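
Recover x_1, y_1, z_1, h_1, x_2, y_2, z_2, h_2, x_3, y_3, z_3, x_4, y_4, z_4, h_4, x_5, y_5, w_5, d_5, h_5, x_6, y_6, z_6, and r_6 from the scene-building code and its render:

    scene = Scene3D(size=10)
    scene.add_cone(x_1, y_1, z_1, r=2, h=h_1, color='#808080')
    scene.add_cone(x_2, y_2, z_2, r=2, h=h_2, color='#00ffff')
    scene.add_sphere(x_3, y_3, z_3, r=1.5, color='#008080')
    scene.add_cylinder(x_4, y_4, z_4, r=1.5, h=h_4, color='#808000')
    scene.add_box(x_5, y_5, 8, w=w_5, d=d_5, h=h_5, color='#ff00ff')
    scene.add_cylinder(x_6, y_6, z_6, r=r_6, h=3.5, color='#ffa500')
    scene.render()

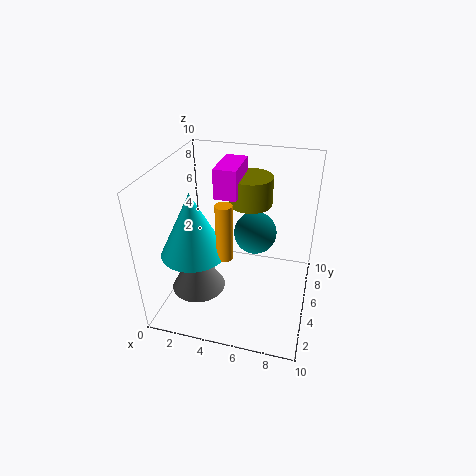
x_1 = 2
y_1 = 4.5
z_1 = 0.5
h_1 = 3.5
x_2 = 3
y_2 = 2
z_2 = 5.5
h_2 = 4
x_3 = 6
y_3 = 6
z_3 = 5
x_4 = 5.5
y_4 = 6.5
z_4 = 7
h_4 = 2
x_5 = 3.5
y_5 = 4.5
w_5 = 1.5
d_5 = 3
h_5 = 2
x_6 = 5
y_6 = 2
z_6 = 5.5
r_6 = 0.5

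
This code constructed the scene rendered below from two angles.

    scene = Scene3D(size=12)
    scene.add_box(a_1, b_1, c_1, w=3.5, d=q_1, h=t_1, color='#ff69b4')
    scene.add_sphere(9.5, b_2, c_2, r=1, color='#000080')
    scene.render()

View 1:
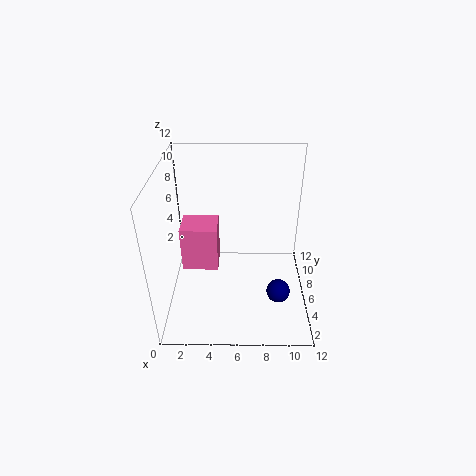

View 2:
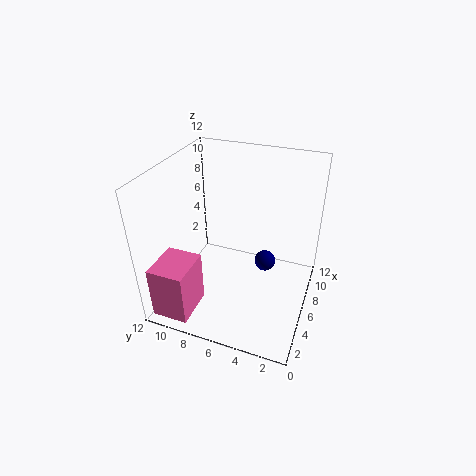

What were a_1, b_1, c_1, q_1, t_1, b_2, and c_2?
a_1 = 0.5, b_1 = 8.5, c_1 = 0.5, q_1 = 3, t_1 = 4.5, b_2 = 4.5, c_2 = 1.5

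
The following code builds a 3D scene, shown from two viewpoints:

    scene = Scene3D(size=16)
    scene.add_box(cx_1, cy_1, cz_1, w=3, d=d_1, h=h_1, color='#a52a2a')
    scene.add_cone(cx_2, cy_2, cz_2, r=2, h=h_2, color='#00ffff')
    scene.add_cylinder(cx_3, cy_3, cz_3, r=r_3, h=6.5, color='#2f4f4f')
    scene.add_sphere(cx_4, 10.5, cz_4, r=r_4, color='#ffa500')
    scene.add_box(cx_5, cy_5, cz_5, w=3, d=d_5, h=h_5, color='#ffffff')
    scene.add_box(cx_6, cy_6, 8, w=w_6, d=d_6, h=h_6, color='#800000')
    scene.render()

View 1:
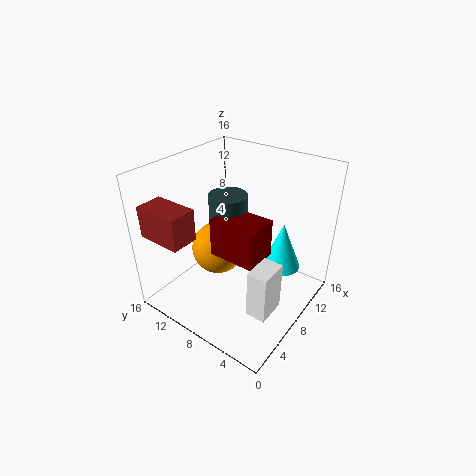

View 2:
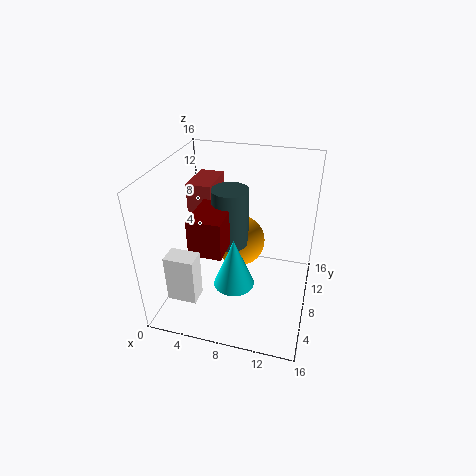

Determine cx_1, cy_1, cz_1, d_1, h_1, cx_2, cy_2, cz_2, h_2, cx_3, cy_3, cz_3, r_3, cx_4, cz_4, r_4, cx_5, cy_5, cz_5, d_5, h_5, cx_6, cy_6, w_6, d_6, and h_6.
cx_1 = 1; cy_1 = 10.5; cz_1 = 9; d_1 = 5; h_1 = 3.5; cx_2 = 9; cy_2 = 3; cz_2 = 6; h_2 = 5; cx_3 = 7; cy_3 = 8.5; cz_3 = 7; r_3 = 2; cx_4 = 7.5; cz_4 = 6; r_4 = 3; cx_5 = 2.5; cy_5 = 1; cz_5 = 4; d_5 = 2; h_5 = 5; cx_6 = 4; cy_6 = 3.5; w_6 = 3.5; d_6 = 5; h_6 = 4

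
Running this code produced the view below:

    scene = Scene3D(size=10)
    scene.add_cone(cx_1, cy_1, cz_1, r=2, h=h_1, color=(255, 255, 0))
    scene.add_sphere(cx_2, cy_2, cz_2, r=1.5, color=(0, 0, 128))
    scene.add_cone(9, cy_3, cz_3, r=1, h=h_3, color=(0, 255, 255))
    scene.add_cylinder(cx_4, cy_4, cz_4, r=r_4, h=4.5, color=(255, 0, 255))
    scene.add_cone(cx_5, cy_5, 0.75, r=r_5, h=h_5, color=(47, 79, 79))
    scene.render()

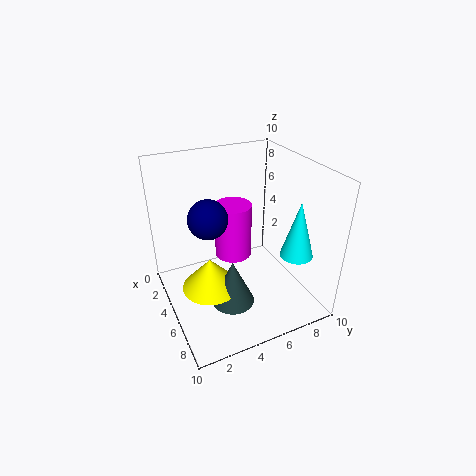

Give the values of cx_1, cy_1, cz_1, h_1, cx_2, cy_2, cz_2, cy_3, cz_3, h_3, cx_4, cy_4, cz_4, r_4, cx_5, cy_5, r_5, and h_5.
cx_1 = 5.25; cy_1 = 2.75; cz_1 = 1.75; h_1 = 2.25; cx_2 = 2.5; cy_2 = 3.75; cz_2 = 5.5; cy_3 = 7; cz_3 = 5.5; h_3 = 3.5; cx_4 = 1.5; cy_4 = 6.25; cz_4 = 1.25; r_4 = 1.5; cx_5 = 6.25; cy_5 = 4; r_5 = 1.5; h_5 = 3.25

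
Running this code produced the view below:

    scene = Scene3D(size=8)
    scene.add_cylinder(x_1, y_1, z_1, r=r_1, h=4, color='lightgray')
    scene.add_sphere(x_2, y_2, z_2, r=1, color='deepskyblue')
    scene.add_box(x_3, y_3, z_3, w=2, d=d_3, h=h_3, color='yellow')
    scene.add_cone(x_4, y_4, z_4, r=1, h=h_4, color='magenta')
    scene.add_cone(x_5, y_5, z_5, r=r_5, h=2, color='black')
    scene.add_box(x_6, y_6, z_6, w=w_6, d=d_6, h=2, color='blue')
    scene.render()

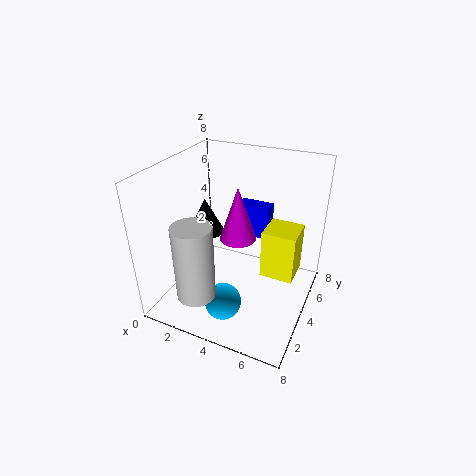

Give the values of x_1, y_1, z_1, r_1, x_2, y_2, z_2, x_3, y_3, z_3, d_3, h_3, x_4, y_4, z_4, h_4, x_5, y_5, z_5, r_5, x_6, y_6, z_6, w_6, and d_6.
x_1 = 3; y_1 = 1; z_1 = 2; r_1 = 1; x_2 = 4; y_2 = 2; z_2 = 1; x_3 = 5; y_3 = 5; z_3 = 1; d_3 = 2; h_3 = 3; x_4 = 4; y_4 = 4; z_4 = 4; h_4 = 3; x_5 = 2; y_5 = 4; z_5 = 4; r_5 = 1; x_6 = 3; y_6 = 6; z_6 = 3; w_6 = 2; d_6 = 1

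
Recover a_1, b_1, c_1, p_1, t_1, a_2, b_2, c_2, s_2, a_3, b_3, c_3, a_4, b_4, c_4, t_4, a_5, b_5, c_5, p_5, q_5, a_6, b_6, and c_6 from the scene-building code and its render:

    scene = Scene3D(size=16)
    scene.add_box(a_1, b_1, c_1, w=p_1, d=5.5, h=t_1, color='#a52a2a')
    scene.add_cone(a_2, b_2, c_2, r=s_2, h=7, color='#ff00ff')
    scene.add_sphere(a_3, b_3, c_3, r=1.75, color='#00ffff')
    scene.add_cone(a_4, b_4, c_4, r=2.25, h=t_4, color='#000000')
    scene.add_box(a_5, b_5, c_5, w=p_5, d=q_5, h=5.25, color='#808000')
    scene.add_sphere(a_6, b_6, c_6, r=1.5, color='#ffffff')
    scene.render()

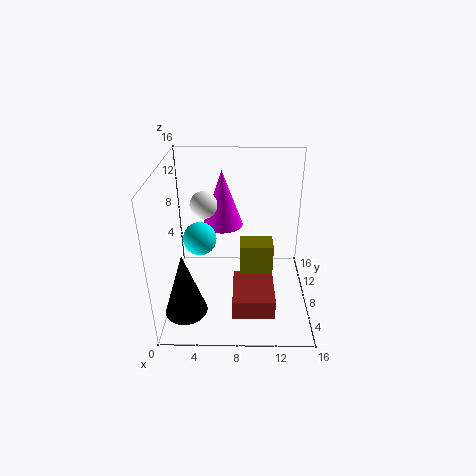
a_1 = 7.5
b_1 = 2.5
c_1 = 1.25
p_1 = 4.5
t_1 = 2.25
a_2 = 6
b_2 = 13.25
c_2 = 7
s_2 = 2.5
a_3 = 4
b_3 = 6.5
c_3 = 8.75
a_4 = 2.5
b_4 = 3.5
c_4 = 1.5
t_4 = 7
a_5 = 8.25
b_5 = 7.5
c_5 = 1.75
p_5 = 3.75
q_5 = 2.75
a_6 = 4.25
b_6 = 9
c_6 = 11.5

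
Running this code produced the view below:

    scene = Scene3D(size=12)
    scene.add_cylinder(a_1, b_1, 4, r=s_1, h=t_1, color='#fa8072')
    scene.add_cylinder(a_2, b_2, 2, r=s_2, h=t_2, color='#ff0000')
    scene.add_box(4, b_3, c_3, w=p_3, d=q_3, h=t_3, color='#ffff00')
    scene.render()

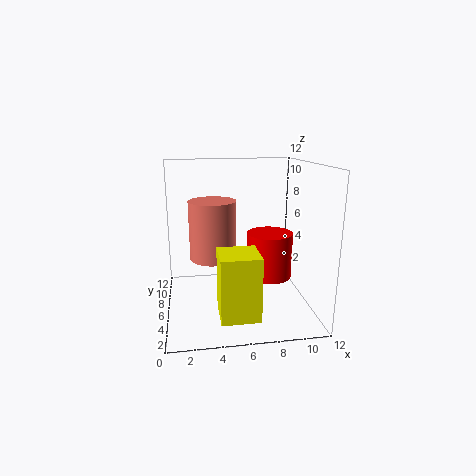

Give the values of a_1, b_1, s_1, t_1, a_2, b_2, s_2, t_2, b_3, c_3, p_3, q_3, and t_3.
a_1 = 4; b_1 = 7; s_1 = 2; t_1 = 5; a_2 = 9; b_2 = 7; s_2 = 2; t_2 = 4; b_3 = 1; c_3 = 1; p_3 = 3; q_3 = 3; t_3 = 5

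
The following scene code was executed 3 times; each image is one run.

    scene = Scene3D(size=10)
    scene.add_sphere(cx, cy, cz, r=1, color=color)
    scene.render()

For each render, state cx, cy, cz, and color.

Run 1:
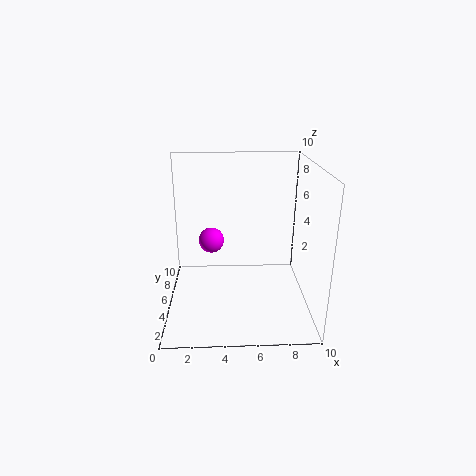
cx = 3
cy = 8
cz = 3.5
color = 'magenta'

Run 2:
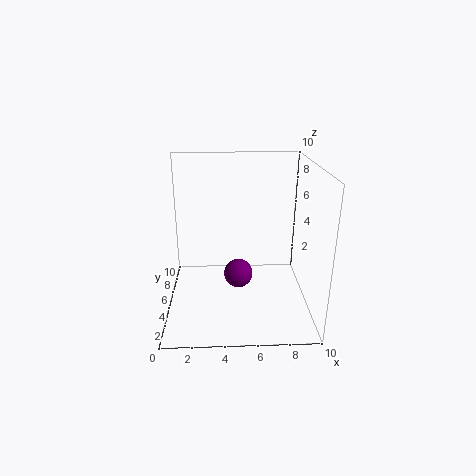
cx = 5
cy = 4.5
cz = 2.5
color = 'purple'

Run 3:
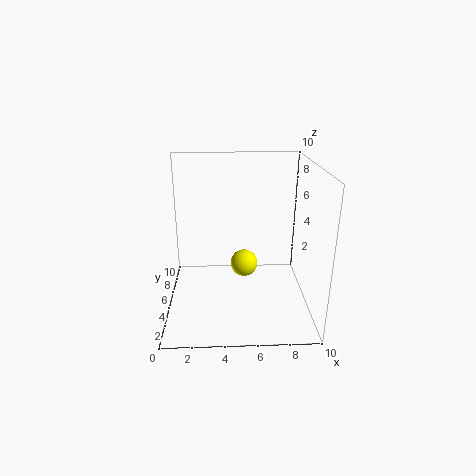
cx = 5.5
cy = 6
cz = 2.5
color = 'yellow'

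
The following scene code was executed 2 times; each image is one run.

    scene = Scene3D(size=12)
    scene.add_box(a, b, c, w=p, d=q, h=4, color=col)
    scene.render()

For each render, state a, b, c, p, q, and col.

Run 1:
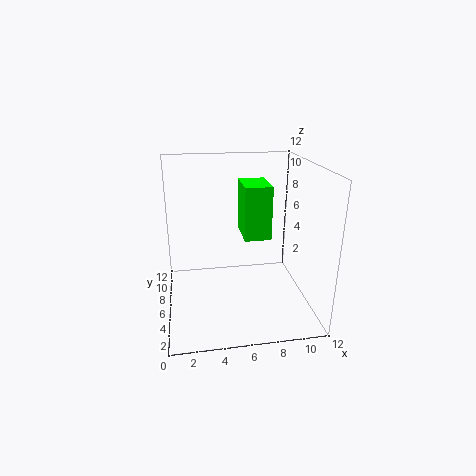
a = 6; b = 3; c = 7; p = 2; q = 3; col = 'lime'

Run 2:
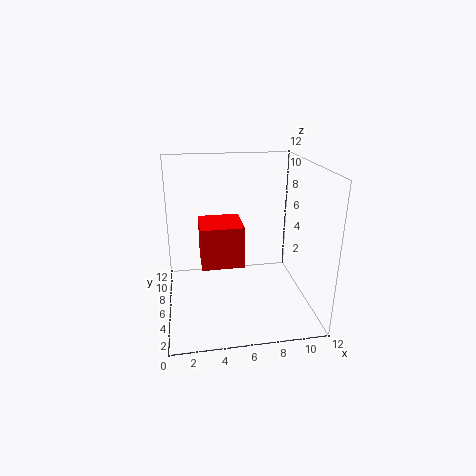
a = 3; b = 8; c = 2; p = 4; q = 4; col = 'red'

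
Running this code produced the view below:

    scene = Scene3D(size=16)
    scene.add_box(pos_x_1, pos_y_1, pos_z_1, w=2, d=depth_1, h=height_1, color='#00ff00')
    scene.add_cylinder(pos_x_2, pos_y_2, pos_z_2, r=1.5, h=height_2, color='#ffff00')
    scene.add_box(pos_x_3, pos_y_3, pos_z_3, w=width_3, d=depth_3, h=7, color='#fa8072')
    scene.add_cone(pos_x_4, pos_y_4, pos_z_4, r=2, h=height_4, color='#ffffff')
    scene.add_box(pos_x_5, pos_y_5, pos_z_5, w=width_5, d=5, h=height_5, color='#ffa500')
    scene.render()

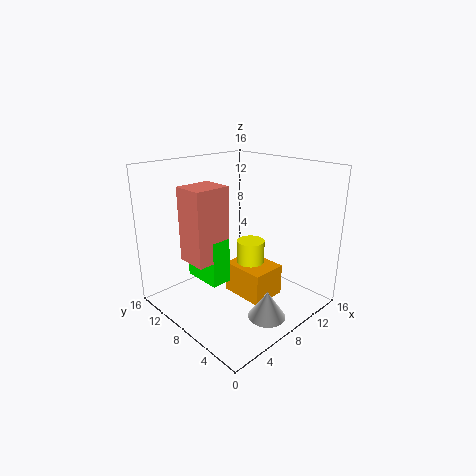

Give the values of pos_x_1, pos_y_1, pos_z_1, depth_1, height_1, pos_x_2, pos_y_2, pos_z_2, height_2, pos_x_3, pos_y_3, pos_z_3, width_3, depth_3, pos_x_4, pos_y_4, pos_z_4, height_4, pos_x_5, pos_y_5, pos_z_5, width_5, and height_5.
pos_x_1 = 2
pos_y_1 = 5
pos_z_1 = 5.5
depth_1 = 4
height_1 = 4.5
pos_x_2 = 8.5
pos_y_2 = 6.5
pos_z_2 = 5.5
height_2 = 2.5
pos_x_3 = 0.5
pos_y_3 = 5
pos_z_3 = 8
width_3 = 3.5
depth_3 = 3
pos_x_4 = 7.5
pos_y_4 = 3
pos_z_4 = 0.5
height_4 = 3
pos_x_5 = 7
pos_y_5 = 4
pos_z_5 = 1.5
width_5 = 4
height_5 = 3.5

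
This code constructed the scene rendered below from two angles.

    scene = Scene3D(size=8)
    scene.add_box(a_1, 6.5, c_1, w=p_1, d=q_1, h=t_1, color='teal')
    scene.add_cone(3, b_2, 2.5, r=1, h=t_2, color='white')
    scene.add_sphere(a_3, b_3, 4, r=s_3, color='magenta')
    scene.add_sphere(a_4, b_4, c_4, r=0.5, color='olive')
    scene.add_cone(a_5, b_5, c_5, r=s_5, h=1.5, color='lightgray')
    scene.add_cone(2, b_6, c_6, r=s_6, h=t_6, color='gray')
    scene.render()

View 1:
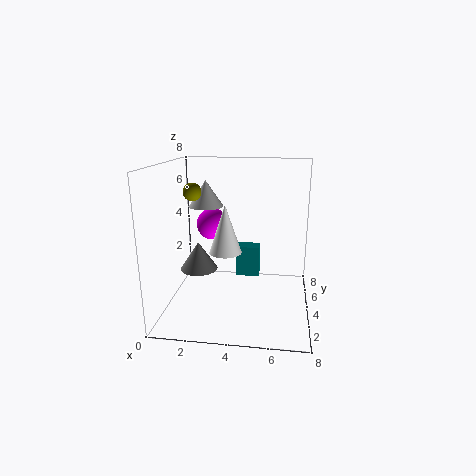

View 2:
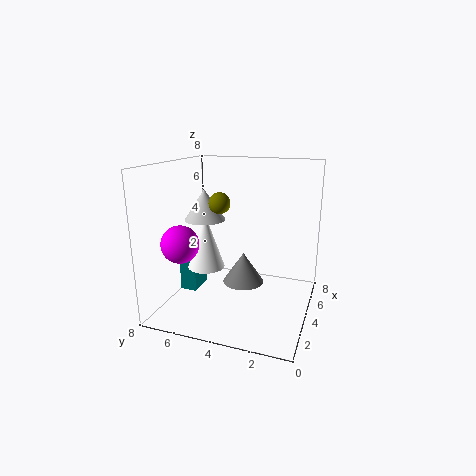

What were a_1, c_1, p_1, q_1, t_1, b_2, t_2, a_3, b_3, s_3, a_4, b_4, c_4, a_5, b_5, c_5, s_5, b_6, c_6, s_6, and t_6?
a_1 = 3.5
c_1 = 0.5
p_1 = 1.5
q_1 = 1
t_1 = 2
b_2 = 5.5
t_2 = 3
a_3 = 2
b_3 = 6.5
s_3 = 1
a_4 = 1.5
b_4 = 4
c_4 = 6.5
a_5 = 2
b_5 = 5
c_5 = 5.5
s_5 = 1
b_6 = 3
c_6 = 2.5
s_6 = 1
t_6 = 1.5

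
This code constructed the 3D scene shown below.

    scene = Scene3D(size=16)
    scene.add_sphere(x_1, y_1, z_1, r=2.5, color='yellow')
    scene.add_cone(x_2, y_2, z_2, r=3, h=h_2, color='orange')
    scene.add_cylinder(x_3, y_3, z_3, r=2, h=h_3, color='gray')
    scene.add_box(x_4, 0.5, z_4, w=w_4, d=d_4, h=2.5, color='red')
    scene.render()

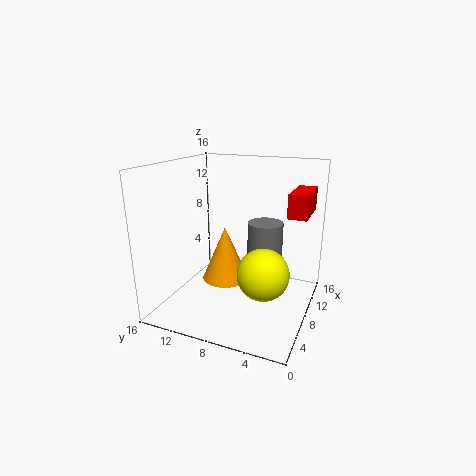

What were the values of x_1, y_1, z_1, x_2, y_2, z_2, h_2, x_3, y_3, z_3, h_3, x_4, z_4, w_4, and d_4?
x_1 = 3.5
y_1 = 3.5
z_1 = 6.5
x_2 = 12
y_2 = 11.5
z_2 = 0.5
h_2 = 7
x_3 = 10
y_3 = 5.5
z_3 = 3
h_3 = 6.5
x_4 = 7.5
z_4 = 11
w_4 = 5
d_4 = 2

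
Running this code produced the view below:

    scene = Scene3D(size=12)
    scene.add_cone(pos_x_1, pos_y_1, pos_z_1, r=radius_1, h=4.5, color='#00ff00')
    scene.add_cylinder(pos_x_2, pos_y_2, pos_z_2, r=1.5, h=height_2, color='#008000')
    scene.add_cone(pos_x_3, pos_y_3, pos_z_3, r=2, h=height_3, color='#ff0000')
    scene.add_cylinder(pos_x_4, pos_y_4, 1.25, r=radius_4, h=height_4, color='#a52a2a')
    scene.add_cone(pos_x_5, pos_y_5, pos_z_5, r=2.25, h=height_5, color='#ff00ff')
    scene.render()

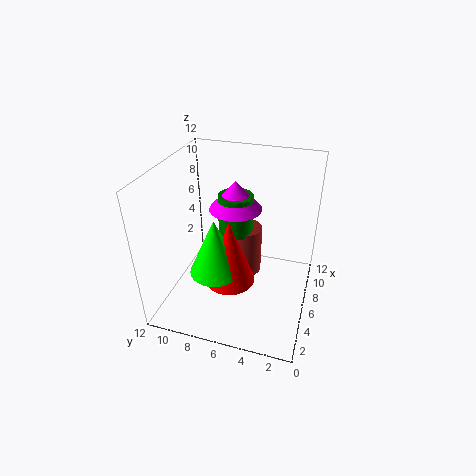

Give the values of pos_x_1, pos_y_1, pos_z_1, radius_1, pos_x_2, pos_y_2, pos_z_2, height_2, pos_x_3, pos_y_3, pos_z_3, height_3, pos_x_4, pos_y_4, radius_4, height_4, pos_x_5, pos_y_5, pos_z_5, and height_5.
pos_x_1 = 3.25
pos_y_1 = 7
pos_z_1 = 4.5
radius_1 = 2
pos_x_2 = 7.75
pos_y_2 = 6.75
pos_z_2 = 5.5
height_2 = 3.5
pos_x_3 = 3.75
pos_y_3 = 6
pos_z_3 = 3.5
height_3 = 5.25
pos_x_4 = 8.25
pos_y_4 = 6
radius_4 = 1.5
height_4 = 4.5
pos_x_5 = 7.75
pos_y_5 = 6.75
pos_z_5 = 7.75
height_5 = 2.5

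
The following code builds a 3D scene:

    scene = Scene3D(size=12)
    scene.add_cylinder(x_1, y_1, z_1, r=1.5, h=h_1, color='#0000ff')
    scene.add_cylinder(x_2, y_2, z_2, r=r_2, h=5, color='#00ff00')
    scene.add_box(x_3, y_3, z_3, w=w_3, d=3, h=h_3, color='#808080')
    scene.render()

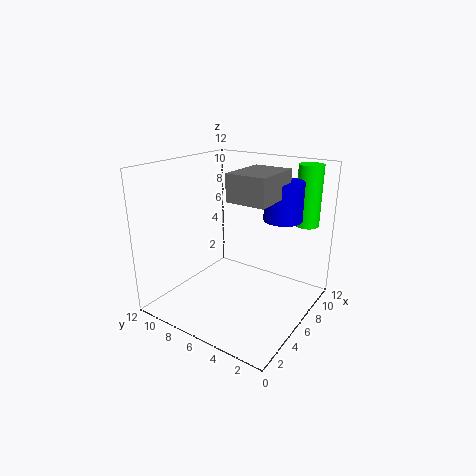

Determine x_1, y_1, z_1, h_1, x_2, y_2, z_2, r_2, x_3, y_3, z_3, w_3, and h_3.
x_1 = 7, y_1 = 2.5, z_1 = 8, h_1 = 3, x_2 = 9.5, y_2 = 1.5, z_2 = 7, r_2 = 1, x_3 = 3, y_3 = 2, z_3 = 10, w_3 = 4, h_3 = 2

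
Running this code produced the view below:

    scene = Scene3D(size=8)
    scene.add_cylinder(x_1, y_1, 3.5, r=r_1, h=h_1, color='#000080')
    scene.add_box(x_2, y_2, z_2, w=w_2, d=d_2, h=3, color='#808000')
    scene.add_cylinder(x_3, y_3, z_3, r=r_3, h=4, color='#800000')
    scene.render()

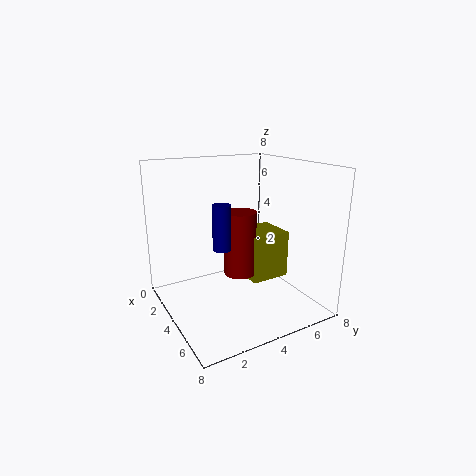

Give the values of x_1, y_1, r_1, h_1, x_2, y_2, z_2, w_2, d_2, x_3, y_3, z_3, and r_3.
x_1 = 4
y_1 = 3
r_1 = 0.5
h_1 = 2.5
x_2 = 1
y_2 = 5.5
z_2 = 0.5
w_2 = 2.5
d_2 = 2.5
x_3 = 2.5
y_3 = 5
z_3 = 1
r_3 = 1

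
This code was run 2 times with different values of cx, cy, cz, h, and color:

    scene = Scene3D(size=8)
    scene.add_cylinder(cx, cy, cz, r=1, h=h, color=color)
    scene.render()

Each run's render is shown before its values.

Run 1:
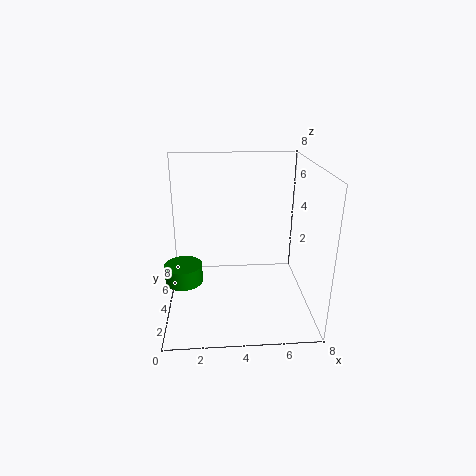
cx = 1; cy = 3; cz = 2; h = 1; color = 'green'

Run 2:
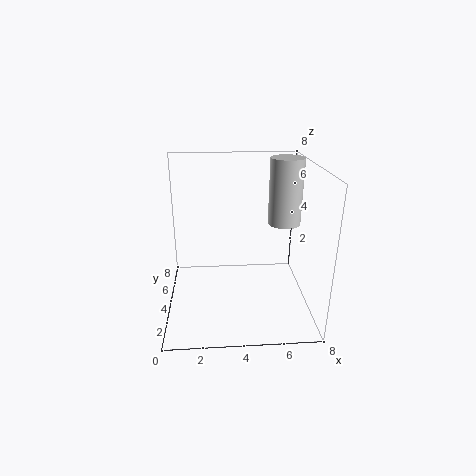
cx = 7; cy = 6; cz = 4; h = 4; color = 'lightgray'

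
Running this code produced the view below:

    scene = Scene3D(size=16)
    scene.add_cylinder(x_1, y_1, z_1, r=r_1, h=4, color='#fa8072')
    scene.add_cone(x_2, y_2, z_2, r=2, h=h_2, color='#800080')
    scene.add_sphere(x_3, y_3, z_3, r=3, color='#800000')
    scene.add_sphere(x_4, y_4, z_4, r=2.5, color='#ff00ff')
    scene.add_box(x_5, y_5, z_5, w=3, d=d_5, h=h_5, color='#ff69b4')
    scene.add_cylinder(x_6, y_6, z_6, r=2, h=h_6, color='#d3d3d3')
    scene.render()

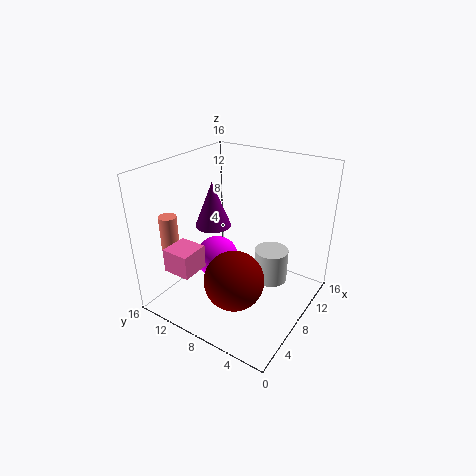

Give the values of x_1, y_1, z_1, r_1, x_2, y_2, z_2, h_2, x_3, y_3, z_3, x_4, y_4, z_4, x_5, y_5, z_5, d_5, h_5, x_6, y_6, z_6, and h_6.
x_1 = 4, y_1 = 14.5, z_1 = 6.5, r_1 = 1, x_2 = 7.5, y_2 = 11, z_2 = 9, h_2 = 5, x_3 = 3.5, y_3 = 5.5, z_3 = 6, x_4 = 8, y_4 = 11, z_4 = 4.5, x_5 = 1, y_5 = 9.5, z_5 = 6, d_5 = 3, h_5 = 2.5, x_6 = 11.5, y_6 = 5.5, z_6 = 1.5, h_6 = 4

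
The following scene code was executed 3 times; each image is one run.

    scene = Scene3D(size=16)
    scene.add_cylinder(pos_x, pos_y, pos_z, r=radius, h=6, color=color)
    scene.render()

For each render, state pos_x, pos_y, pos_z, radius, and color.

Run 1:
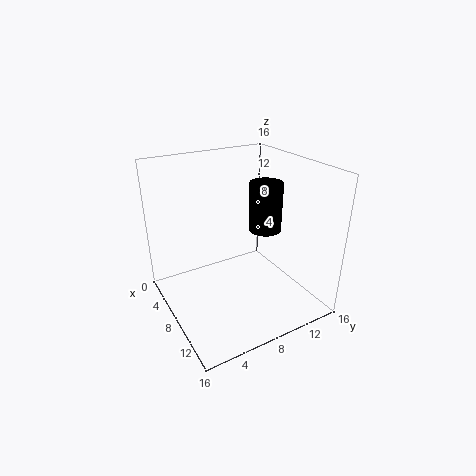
pos_x = 6; pos_y = 13; pos_z = 7; radius = 2; color = 'black'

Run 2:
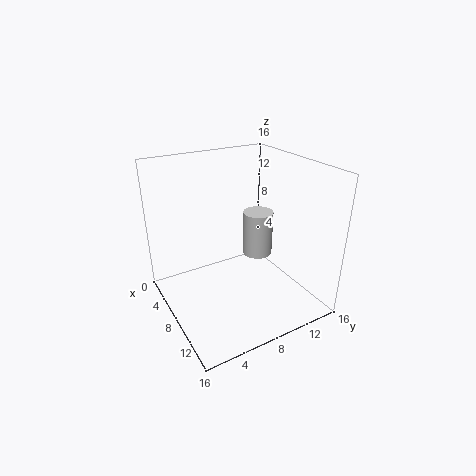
pos_x = 3; pos_y = 14; pos_z = 2; radius = 2; color = 'lightgray'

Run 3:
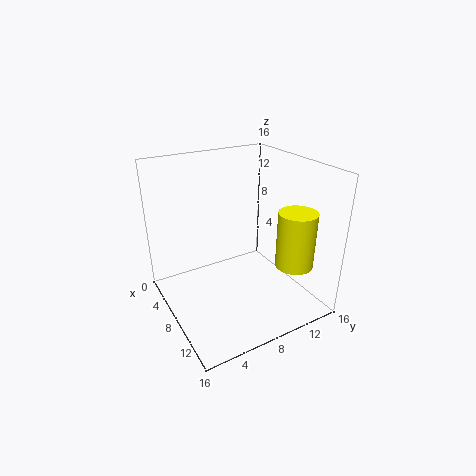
pos_x = 13; pos_y = 12; pos_z = 6; radius = 2; color = 'yellow'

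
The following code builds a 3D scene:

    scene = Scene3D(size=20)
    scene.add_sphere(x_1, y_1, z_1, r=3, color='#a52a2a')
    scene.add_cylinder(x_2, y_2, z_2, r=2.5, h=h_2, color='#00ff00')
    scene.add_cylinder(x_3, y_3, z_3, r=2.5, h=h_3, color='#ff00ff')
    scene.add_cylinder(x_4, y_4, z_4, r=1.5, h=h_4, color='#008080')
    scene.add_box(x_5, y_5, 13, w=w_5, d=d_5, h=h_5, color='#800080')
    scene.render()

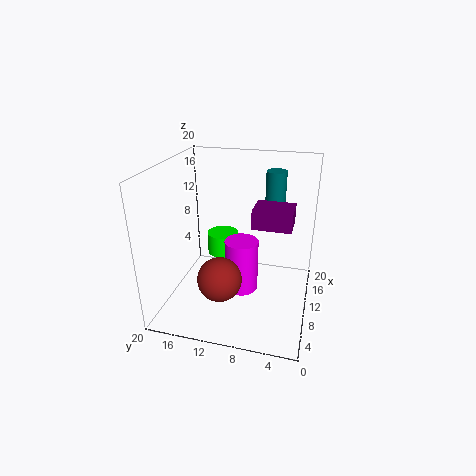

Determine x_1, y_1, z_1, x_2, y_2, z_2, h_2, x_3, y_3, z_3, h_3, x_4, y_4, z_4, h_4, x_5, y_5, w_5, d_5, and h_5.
x_1 = 6
y_1 = 11.5
z_1 = 5.5
x_2 = 17
y_2 = 14.5
z_2 = 3.5
h_2 = 3.5
x_3 = 12
y_3 = 10
z_3 = 0.5
h_3 = 8
x_4 = 16.5
y_4 = 6
z_4 = 13.5
h_4 = 4.5
x_5 = 7
y_5 = 2.5
w_5 = 4
d_5 = 5
h_5 = 2.5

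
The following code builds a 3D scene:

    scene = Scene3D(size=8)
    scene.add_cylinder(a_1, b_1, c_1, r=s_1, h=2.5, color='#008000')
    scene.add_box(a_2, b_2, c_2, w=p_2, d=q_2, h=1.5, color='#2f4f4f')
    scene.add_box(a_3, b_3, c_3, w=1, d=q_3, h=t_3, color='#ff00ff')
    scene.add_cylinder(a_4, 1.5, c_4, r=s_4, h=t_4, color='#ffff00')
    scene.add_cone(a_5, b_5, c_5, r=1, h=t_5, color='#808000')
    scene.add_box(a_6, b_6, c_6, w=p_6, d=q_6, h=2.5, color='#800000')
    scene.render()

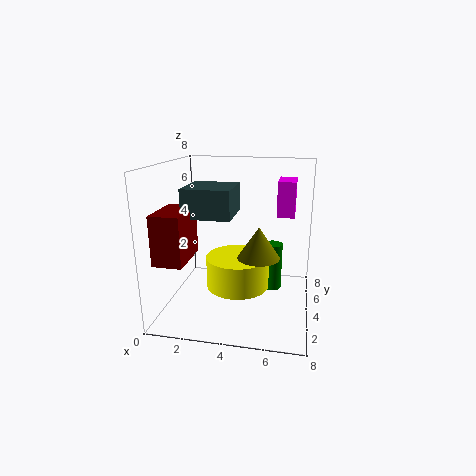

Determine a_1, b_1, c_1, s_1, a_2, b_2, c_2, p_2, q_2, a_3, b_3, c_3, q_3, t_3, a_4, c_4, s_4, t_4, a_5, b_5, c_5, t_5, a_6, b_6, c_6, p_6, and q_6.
a_1 = 6, b_1 = 3.5, c_1 = 1.5, s_1 = 0.5, a_2 = 1.5, b_2 = 2, c_2 = 5.5, p_2 = 2.5, q_2 = 2.5, a_3 = 6, b_3 = 5, c_3 = 5, q_3 = 2, t_3 = 2, a_4 = 4.5, c_4 = 2.5, s_4 = 1.5, t_4 = 1.5, a_5 = 5.5, b_5 = 1.5, c_5 = 4, t_5 = 1.5, a_6 = 0.5, b_6 = 0.5, c_6 = 3.5, p_6 = 1.5, q_6 = 2.5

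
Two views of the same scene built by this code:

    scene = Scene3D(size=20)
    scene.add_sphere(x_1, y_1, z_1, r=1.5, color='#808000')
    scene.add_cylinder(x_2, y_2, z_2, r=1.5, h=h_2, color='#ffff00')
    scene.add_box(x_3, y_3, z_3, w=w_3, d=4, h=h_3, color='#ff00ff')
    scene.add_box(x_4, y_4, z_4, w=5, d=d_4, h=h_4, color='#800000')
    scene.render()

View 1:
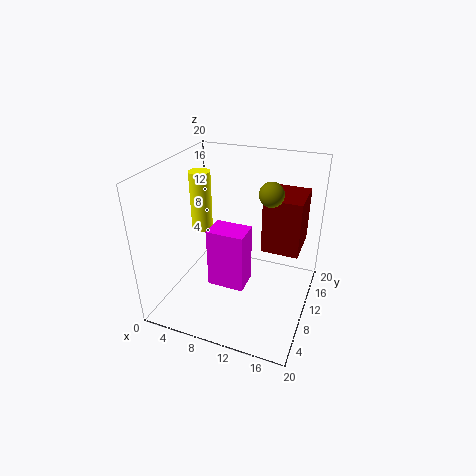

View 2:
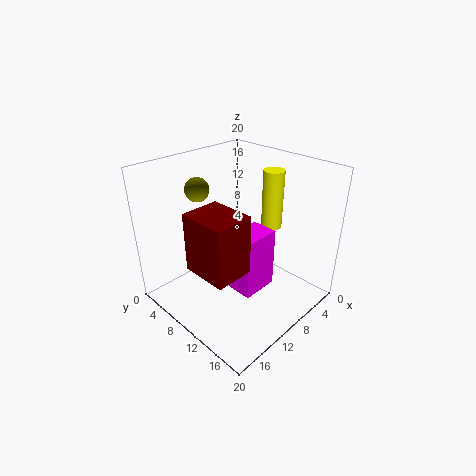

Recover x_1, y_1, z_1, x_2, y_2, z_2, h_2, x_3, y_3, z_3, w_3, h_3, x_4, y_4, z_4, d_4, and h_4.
x_1 = 15
y_1 = 8
z_1 = 18
x_2 = 4
y_2 = 11
z_2 = 10
h_2 = 8.5
x_3 = 5.5
y_3 = 9
z_3 = 1.5
w_3 = 5.5
h_3 = 9
x_4 = 13.5
y_4 = 9.5
z_4 = 9
d_4 = 6
h_4 = 7.5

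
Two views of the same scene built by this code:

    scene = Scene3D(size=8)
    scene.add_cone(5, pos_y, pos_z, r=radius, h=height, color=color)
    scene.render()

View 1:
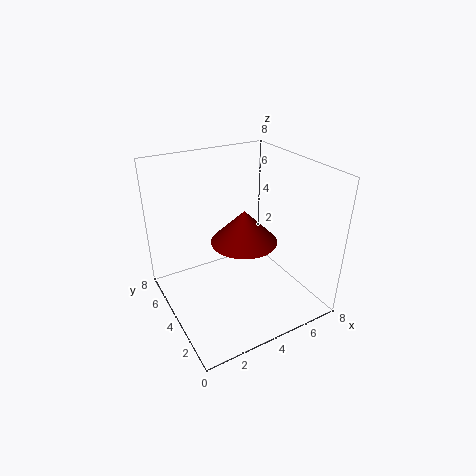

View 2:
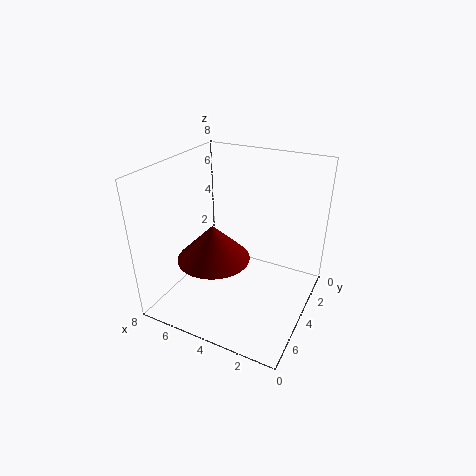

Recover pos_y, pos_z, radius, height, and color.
pos_y = 5; pos_z = 3; radius = 2; height = 2; color = 'maroon'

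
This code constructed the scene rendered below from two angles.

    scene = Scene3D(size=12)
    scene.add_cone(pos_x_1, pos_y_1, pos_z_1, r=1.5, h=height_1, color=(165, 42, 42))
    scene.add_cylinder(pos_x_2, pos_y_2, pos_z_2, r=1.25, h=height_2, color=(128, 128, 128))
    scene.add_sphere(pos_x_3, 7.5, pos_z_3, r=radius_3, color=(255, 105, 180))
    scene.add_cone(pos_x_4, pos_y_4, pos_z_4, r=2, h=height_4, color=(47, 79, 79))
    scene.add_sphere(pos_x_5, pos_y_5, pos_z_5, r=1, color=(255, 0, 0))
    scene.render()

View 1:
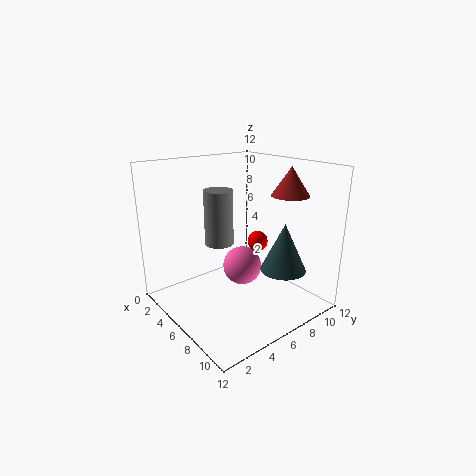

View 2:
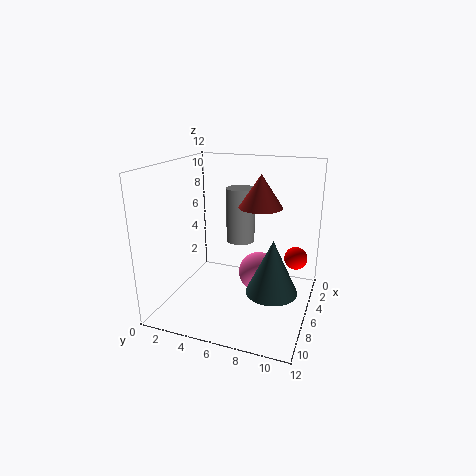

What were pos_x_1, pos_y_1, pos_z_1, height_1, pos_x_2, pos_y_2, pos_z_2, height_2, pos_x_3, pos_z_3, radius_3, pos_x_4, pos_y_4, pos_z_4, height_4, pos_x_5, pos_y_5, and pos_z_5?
pos_x_1 = 9
pos_y_1 = 8.75
pos_z_1 = 9.75
height_1 = 2.25
pos_x_2 = 4
pos_y_2 = 5.5
pos_z_2 = 5
height_2 = 4.75
pos_x_3 = 4.75
pos_z_3 = 2.5
radius_3 = 1.75
pos_x_4 = 8
pos_y_4 = 9.5
pos_z_4 = 2.75
height_4 = 4.25
pos_x_5 = 3.5
pos_y_5 = 10.5
pos_z_5 = 3.75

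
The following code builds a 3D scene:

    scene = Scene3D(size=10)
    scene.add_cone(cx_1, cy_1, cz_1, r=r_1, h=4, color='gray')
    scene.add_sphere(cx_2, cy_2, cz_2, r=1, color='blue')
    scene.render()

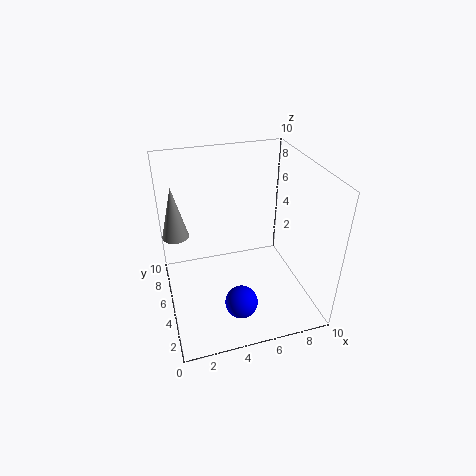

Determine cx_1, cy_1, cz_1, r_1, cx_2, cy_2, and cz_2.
cx_1 = 1, cy_1 = 8, cz_1 = 4, r_1 = 1, cx_2 = 4, cy_2 = 1, cz_2 = 3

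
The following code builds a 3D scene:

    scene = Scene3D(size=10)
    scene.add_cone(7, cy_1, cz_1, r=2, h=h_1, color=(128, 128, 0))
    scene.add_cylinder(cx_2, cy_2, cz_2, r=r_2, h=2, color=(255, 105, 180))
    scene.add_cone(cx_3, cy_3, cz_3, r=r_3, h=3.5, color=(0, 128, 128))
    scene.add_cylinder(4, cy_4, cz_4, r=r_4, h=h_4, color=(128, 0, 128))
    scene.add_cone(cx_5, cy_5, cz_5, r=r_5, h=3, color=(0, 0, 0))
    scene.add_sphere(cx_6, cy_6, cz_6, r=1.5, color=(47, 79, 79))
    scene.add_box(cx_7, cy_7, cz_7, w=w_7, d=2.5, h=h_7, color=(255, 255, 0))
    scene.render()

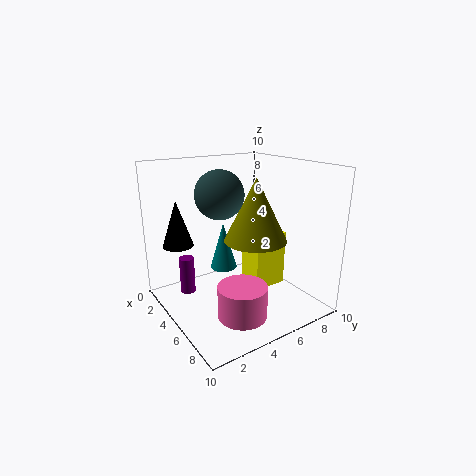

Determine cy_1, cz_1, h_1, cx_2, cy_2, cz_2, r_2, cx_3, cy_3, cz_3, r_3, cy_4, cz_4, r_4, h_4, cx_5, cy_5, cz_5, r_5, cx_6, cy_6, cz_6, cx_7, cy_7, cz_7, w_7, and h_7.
cy_1 = 5
cz_1 = 5.5
h_1 = 4
cx_2 = 8.5
cy_2 = 3
cz_2 = 1.5
r_2 = 1.5
cx_3 = 3
cy_3 = 5
cz_3 = 2
r_3 = 1
cy_4 = 1.5
cz_4 = 1.5
r_4 = 0.5
h_4 = 2.5
cx_5 = 4
cy_5 = 1
cz_5 = 5
r_5 = 1
cx_6 = 6
cy_6 = 3
cz_6 = 8.5
cx_7 = 4
cy_7 = 6
cz_7 = 1
w_7 = 2
h_7 = 4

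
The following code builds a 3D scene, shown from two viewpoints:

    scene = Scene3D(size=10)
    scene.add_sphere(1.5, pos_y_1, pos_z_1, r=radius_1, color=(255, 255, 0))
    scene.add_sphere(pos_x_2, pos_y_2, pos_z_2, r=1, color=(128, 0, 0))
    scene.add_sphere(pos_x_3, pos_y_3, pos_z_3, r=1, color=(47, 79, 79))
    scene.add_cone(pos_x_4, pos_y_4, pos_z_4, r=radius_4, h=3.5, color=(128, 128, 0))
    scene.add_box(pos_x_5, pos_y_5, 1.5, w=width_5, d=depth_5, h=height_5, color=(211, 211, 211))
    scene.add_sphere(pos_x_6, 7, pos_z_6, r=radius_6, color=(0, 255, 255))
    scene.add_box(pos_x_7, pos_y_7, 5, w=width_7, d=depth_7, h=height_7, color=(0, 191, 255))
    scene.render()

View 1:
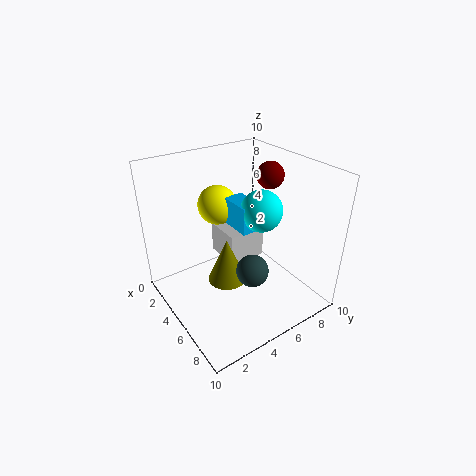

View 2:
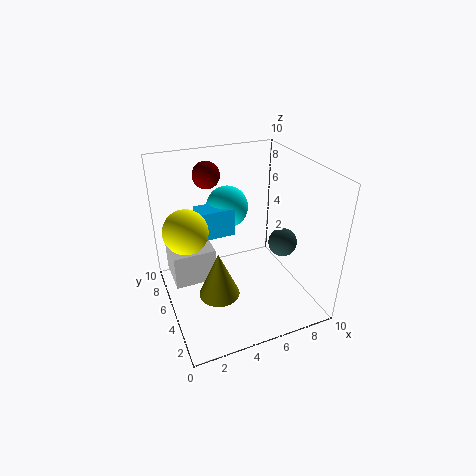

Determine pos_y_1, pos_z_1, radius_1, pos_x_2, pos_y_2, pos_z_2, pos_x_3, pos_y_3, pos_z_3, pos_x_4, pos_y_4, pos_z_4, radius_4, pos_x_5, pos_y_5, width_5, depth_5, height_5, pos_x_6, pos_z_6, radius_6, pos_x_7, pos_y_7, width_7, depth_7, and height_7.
pos_y_1 = 5.5, pos_z_1 = 6, radius_1 = 1.5, pos_x_2 = 4, pos_y_2 = 8.5, pos_z_2 = 8.5, pos_x_3 = 8, pos_y_3 = 4, pos_z_3 = 4.5, pos_x_4 = 3.5, pos_y_4 = 5, pos_z_4 = 0.5, radius_4 = 1.5, pos_x_5 = 0.5, pos_y_5 = 5.5, width_5 = 3, depth_5 = 3, height_5 = 2.5, pos_x_6 = 5, pos_z_6 = 6.5, radius_6 = 1.5, pos_x_7 = 2.5, pos_y_7 = 5.5, width_7 = 2.5, depth_7 = 1.5, height_7 = 2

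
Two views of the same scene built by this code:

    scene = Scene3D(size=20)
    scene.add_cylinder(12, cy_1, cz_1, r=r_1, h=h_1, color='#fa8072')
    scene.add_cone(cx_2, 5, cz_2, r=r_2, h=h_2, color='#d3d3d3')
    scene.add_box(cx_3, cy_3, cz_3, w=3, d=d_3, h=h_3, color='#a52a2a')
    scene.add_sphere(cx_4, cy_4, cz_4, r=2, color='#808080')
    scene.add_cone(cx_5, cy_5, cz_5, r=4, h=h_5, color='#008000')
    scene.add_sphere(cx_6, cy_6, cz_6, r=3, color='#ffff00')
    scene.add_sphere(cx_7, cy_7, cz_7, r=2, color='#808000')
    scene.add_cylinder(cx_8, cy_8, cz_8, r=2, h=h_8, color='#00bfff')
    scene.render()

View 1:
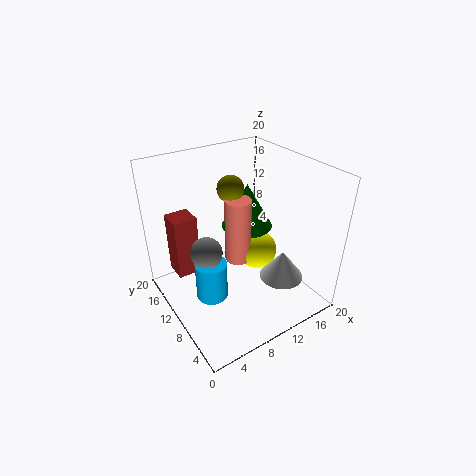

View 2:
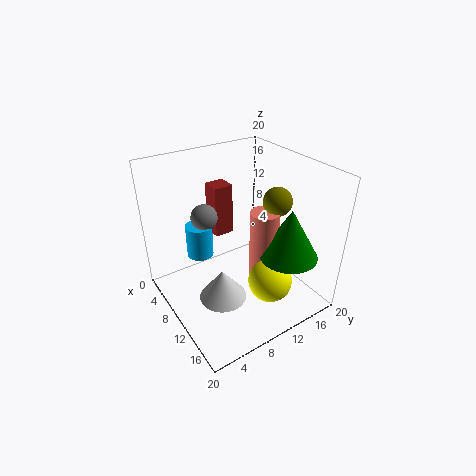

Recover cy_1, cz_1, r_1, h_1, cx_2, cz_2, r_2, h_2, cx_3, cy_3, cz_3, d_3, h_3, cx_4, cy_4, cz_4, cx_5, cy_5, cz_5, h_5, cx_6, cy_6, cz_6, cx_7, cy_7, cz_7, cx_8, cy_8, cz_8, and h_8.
cy_1 = 13, cz_1 = 4, r_1 = 2, h_1 = 10, cx_2 = 14, cz_2 = 5, r_2 = 3, h_2 = 4, cx_3 = 1, cy_3 = 10, cz_3 = 7, d_3 = 3, h_3 = 8, cx_4 = 4, cy_4 = 8, cz_4 = 11, cx_5 = 15, cy_5 = 15, cz_5 = 8, h_5 = 7, cx_6 = 15, cy_6 = 12, cz_6 = 5, cx_7 = 12, cy_7 = 15, cz_7 = 15, cx_8 = 4, cy_8 = 7, cz_8 = 5, h_8 = 5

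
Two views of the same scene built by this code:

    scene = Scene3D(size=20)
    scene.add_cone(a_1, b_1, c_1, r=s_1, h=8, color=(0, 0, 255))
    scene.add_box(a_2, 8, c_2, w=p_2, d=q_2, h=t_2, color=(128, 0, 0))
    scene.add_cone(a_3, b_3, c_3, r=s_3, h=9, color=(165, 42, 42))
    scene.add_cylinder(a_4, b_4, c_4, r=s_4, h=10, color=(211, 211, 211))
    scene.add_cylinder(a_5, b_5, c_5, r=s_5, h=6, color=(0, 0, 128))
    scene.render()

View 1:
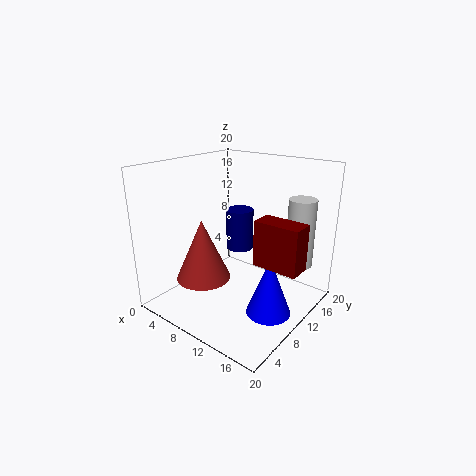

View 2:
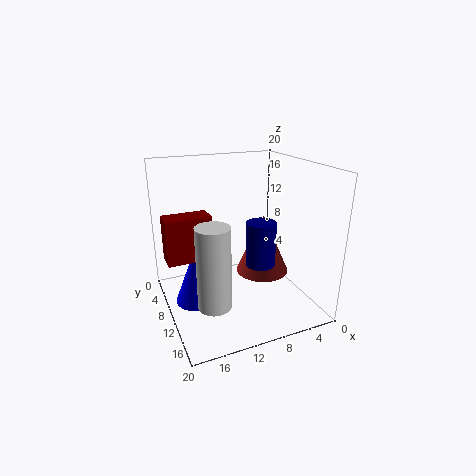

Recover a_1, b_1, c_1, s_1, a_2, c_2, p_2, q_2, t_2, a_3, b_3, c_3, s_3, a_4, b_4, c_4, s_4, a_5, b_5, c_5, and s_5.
a_1 = 16, b_1 = 9, c_1 = 1, s_1 = 3, a_2 = 14, c_2 = 8, p_2 = 6, q_2 = 3, t_2 = 6, a_3 = 5, b_3 = 8, c_3 = 3, s_3 = 4, a_4 = 16, b_4 = 17, c_4 = 5, s_4 = 2, a_5 = 8, b_5 = 13, c_5 = 7, s_5 = 2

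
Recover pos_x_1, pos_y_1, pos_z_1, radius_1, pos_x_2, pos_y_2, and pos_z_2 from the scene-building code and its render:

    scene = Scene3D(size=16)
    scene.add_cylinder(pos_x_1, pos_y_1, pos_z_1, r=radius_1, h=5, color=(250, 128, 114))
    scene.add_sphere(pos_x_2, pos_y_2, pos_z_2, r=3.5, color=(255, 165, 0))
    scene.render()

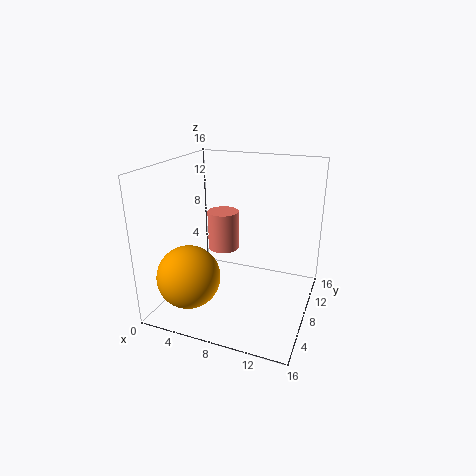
pos_x_1 = 4; pos_y_1 = 13; pos_z_1 = 4; radius_1 = 2; pos_x_2 = 3.5; pos_y_2 = 4.5; pos_z_2 = 4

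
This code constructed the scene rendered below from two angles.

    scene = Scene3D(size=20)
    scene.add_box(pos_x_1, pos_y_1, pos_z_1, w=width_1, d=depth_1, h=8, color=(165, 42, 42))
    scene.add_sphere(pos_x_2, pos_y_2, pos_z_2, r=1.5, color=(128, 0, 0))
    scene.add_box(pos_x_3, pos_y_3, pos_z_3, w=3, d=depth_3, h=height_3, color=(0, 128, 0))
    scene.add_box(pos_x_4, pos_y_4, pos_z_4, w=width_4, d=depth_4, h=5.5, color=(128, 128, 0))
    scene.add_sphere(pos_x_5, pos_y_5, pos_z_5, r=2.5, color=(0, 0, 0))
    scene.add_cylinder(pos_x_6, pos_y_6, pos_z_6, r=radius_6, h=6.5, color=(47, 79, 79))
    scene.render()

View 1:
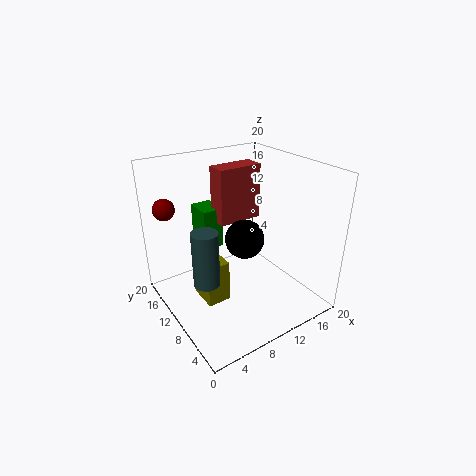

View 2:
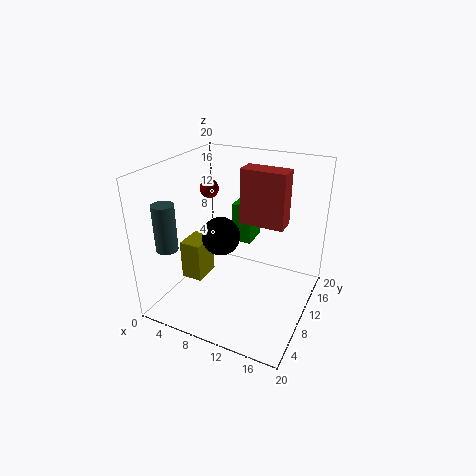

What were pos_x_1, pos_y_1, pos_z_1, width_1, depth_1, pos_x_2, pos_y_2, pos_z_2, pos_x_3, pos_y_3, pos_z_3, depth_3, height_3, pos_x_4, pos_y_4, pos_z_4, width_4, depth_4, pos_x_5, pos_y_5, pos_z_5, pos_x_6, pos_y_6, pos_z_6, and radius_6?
pos_x_1 = 9, pos_y_1 = 12.5, pos_z_1 = 11, width_1 = 6.5, depth_1 = 3, pos_x_2 = 2, pos_y_2 = 16, pos_z_2 = 14, pos_x_3 = 7, pos_y_3 = 14, pos_z_3 = 7, depth_3 = 4, height_3 = 6, pos_x_4 = 3, pos_y_4 = 6, pos_z_4 = 4, width_4 = 3, depth_4 = 4, pos_x_5 = 9, pos_y_5 = 7, pos_z_5 = 11.5, pos_x_6 = 2, pos_y_6 = 4.5, pos_z_6 = 9, radius_6 = 1.5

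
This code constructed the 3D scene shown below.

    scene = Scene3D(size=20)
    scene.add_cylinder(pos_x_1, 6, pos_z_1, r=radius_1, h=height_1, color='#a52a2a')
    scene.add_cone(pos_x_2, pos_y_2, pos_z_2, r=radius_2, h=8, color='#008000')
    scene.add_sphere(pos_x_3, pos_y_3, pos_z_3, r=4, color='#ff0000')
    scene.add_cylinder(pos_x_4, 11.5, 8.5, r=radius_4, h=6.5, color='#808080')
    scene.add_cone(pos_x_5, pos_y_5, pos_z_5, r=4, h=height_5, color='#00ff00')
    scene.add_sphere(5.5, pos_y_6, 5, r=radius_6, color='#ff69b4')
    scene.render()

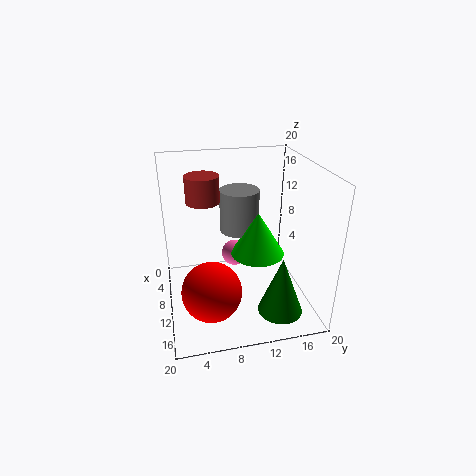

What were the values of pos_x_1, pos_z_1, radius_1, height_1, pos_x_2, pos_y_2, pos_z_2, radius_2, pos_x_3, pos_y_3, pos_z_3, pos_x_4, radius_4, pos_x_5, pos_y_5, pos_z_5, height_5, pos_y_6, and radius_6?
pos_x_1 = 4.5; pos_z_1 = 13.5; radius_1 = 2.5; height_1 = 4; pos_x_2 = 16; pos_y_2 = 14.5; pos_z_2 = 1.5; radius_2 = 3; pos_x_3 = 14; pos_y_3 = 5.5; pos_z_3 = 4.5; pos_x_4 = 4.5; radius_4 = 3; pos_x_5 = 8; pos_y_5 = 13.5; pos_z_5 = 6; height_5 = 6.5; pos_y_6 = 10.5; radius_6 = 2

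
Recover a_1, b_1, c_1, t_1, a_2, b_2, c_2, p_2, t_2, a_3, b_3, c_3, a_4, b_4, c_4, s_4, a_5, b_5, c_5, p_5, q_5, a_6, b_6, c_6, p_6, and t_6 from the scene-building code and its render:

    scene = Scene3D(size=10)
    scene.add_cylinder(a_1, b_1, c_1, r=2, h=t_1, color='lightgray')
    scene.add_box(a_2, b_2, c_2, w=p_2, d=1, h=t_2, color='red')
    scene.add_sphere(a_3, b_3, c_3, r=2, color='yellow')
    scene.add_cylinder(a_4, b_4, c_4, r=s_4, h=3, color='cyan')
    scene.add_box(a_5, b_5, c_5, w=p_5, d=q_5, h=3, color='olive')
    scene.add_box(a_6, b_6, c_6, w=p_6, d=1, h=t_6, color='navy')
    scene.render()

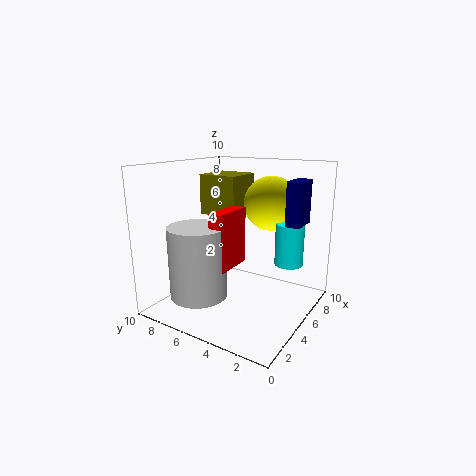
a_1 = 3
b_1 = 7
c_1 = 1
t_1 = 5
a_2 = 3
b_2 = 5
c_2 = 3
p_2 = 3
t_2 = 4
a_3 = 8
b_3 = 4
c_3 = 7
a_4 = 7
b_4 = 2
c_4 = 3
s_4 = 1
a_5 = 6
b_5 = 6
c_5 = 6
p_5 = 3
q_5 = 3
a_6 = 6
b_6 = 1
c_6 = 6
p_6 = 2
t_6 = 3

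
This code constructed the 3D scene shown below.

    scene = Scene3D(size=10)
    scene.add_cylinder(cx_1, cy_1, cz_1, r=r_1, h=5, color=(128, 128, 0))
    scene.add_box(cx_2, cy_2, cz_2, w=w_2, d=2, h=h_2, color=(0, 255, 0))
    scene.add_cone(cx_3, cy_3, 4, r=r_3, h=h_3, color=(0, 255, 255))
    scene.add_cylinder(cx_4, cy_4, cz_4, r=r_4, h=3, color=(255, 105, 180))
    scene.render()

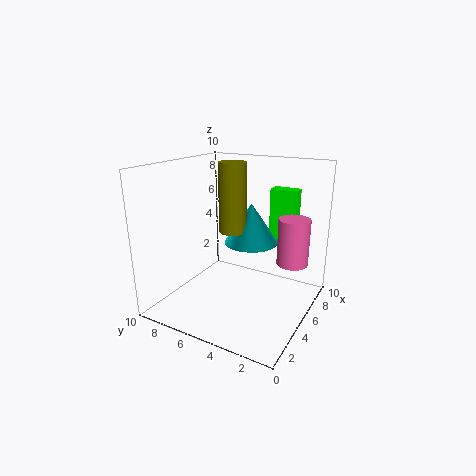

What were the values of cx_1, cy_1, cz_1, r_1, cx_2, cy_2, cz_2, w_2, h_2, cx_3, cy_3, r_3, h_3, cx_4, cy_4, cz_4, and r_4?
cx_1 = 6
cy_1 = 6
cz_1 = 5
r_1 = 1
cx_2 = 8
cy_2 = 2
cz_2 = 4
w_2 = 1
h_2 = 4
cx_3 = 7
cy_3 = 5
r_3 = 2
h_3 = 3
cx_4 = 5
cy_4 = 1
cz_4 = 4
r_4 = 1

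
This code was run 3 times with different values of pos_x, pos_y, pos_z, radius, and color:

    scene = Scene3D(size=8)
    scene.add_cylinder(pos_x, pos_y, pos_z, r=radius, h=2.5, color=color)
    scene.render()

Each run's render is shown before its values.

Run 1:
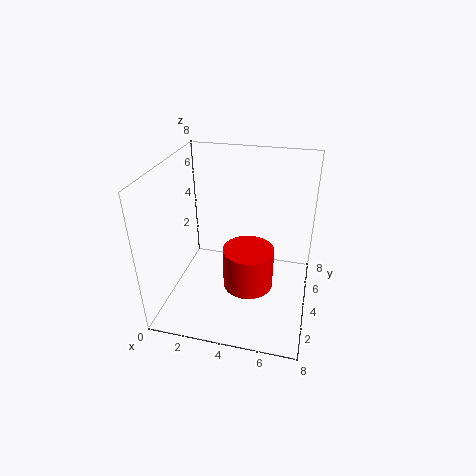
pos_x = 4.5, pos_y = 4.5, pos_z = 0.5, radius = 1.5, color = 'red'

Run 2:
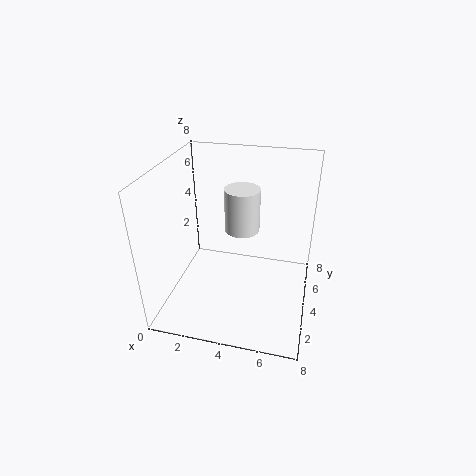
pos_x = 4, pos_y = 5, pos_z = 4, radius = 1, color = 'white'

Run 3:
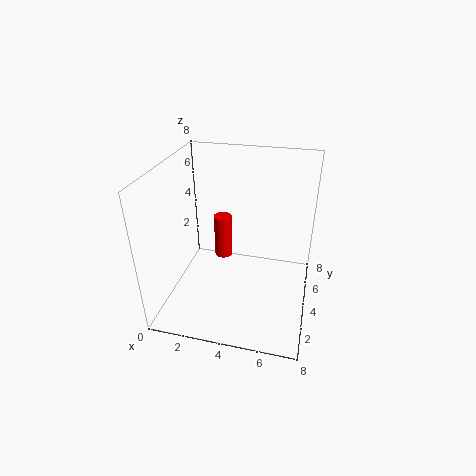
pos_x = 3, pos_y = 4.5, pos_z = 2.5, radius = 0.5, color = 'red'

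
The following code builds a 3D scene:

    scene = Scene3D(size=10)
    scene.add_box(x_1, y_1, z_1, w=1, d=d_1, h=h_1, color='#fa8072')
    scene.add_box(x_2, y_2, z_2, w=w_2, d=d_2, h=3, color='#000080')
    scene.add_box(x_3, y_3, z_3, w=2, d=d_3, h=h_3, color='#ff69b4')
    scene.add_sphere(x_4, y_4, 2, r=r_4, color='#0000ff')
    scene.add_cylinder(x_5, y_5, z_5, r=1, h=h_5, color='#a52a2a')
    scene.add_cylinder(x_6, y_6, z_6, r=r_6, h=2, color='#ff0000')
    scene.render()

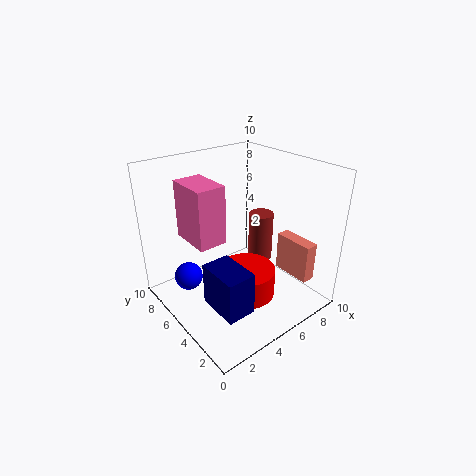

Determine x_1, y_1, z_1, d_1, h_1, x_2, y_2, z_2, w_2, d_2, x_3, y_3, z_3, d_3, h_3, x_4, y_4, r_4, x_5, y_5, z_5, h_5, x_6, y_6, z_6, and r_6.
x_1 = 9, y_1 = 2, z_1 = 1, d_1 = 3, h_1 = 3, x_2 = 2, y_2 = 2, z_2 = 1, w_2 = 2, d_2 = 3, x_3 = 2, y_3 = 5, z_3 = 5, d_3 = 3, h_3 = 4, x_4 = 2, y_4 = 7, r_4 = 1, x_5 = 9, y_5 = 7, z_5 = 1, h_5 = 4, x_6 = 5, y_6 = 4, z_6 = 1, r_6 = 2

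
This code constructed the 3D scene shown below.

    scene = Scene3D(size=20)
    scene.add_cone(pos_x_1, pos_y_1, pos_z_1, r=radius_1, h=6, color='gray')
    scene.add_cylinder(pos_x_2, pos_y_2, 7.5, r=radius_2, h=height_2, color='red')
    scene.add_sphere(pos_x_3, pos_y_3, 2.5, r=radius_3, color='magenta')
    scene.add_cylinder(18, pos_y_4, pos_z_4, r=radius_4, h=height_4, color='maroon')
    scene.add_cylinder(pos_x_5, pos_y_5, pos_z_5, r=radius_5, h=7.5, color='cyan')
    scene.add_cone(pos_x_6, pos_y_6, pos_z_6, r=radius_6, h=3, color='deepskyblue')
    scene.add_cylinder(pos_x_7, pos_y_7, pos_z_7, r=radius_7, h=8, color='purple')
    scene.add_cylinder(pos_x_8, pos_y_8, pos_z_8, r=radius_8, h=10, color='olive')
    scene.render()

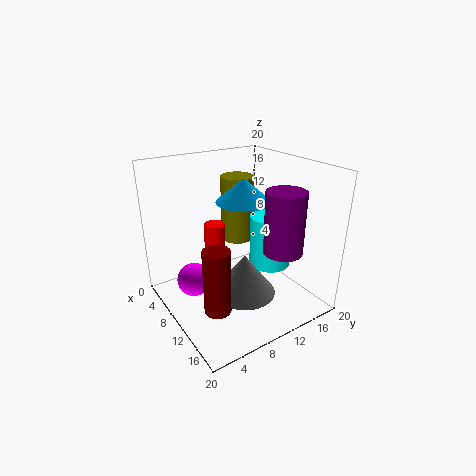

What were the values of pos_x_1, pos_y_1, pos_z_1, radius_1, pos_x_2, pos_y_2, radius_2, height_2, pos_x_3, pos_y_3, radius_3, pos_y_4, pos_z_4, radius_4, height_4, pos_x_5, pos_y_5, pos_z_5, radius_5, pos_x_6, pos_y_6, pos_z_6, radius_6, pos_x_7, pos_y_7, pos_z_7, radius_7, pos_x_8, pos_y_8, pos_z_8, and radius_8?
pos_x_1 = 11
pos_y_1 = 10.5
pos_z_1 = 1.5
radius_1 = 4.5
pos_x_2 = 7
pos_y_2 = 8
radius_2 = 1.5
height_2 = 4
pos_x_3 = 5.5
pos_y_3 = 5
radius_3 = 2.5
pos_y_4 = 2
pos_z_4 = 6.5
radius_4 = 1.5
height_4 = 7.5
pos_x_5 = 11
pos_y_5 = 15
pos_z_5 = 5
radius_5 = 3
pos_x_6 = 12
pos_y_6 = 9.5
pos_z_6 = 16
radius_6 = 3.5
pos_x_7 = 16.5
pos_y_7 = 12.5
pos_z_7 = 10
radius_7 = 2.5
pos_x_8 = 4.5
pos_y_8 = 13.5
pos_z_8 = 7
radius_8 = 2.5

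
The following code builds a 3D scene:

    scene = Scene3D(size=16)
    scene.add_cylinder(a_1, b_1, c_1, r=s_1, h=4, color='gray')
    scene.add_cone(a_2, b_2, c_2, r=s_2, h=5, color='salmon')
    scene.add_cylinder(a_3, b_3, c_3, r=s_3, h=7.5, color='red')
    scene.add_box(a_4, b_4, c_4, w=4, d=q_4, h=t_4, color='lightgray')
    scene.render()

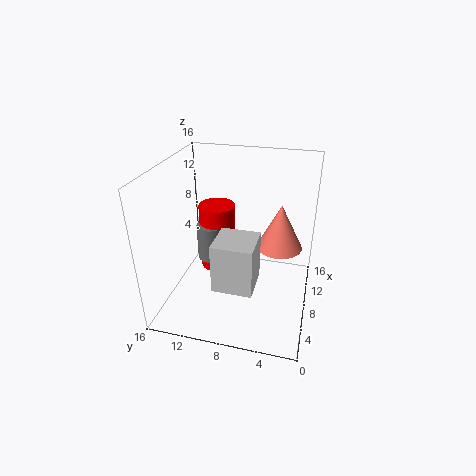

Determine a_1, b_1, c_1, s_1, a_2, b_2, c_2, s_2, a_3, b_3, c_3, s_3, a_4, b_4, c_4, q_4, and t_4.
a_1 = 7.5, b_1 = 11, c_1 = 5.5, s_1 = 1.5, a_2 = 9, b_2 = 3.5, c_2 = 7, s_2 = 2.5, a_3 = 8.5, b_3 = 10.5, c_3 = 4, s_3 = 2, a_4 = 1.5, b_4 = 5, c_4 = 5.5, q_4 = 4, t_4 = 5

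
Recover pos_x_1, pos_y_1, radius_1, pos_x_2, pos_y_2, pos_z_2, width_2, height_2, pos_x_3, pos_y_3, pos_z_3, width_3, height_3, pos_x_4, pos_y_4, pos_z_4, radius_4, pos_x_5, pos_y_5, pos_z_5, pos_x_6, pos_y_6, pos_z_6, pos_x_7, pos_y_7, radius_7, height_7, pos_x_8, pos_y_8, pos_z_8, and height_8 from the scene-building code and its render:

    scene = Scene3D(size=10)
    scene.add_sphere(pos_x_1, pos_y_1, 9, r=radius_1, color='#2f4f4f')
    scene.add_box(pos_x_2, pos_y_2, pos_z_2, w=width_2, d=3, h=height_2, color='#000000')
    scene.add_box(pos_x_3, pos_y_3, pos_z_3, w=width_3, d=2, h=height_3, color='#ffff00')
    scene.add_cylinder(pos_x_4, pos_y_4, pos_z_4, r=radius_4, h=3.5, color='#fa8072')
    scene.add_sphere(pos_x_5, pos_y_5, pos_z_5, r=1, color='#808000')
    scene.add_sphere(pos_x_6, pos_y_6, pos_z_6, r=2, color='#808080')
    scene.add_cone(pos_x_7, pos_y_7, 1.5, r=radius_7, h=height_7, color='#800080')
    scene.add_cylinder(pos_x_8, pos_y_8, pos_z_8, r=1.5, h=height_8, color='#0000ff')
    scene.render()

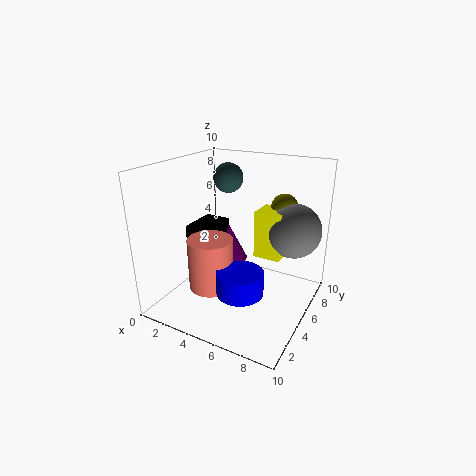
pos_x_1 = 4, pos_y_1 = 5.5, radius_1 = 1, pos_x_2 = 0.5, pos_y_2 = 5, pos_z_2 = 3, width_2 = 2, height_2 = 2, pos_x_3 = 5.5, pos_y_3 = 6.5, pos_z_3 = 3, width_3 = 2, height_3 = 3.5, pos_x_4 = 4, pos_y_4 = 3, pos_z_4 = 2, radius_4 = 1.5, pos_x_5 = 7, pos_y_5 = 8.5, pos_z_5 = 6.5, pos_x_6 = 8, pos_y_6 = 8, pos_z_6 = 5, pos_x_7 = 2.5, pos_y_7 = 8, radius_7 = 1.5, height_7 = 3, pos_x_8 = 6.5, pos_y_8 = 2.5, pos_z_8 = 2.5, height_8 = 1.5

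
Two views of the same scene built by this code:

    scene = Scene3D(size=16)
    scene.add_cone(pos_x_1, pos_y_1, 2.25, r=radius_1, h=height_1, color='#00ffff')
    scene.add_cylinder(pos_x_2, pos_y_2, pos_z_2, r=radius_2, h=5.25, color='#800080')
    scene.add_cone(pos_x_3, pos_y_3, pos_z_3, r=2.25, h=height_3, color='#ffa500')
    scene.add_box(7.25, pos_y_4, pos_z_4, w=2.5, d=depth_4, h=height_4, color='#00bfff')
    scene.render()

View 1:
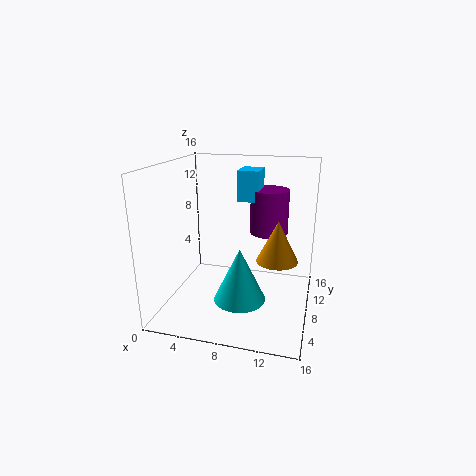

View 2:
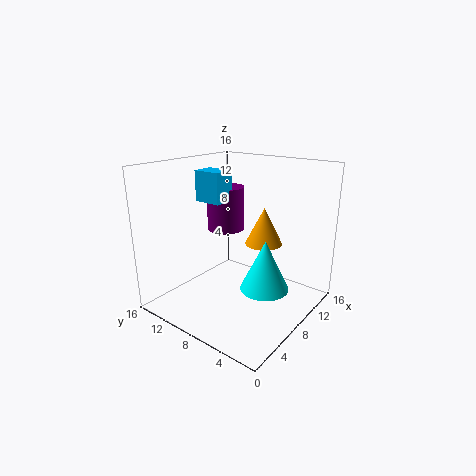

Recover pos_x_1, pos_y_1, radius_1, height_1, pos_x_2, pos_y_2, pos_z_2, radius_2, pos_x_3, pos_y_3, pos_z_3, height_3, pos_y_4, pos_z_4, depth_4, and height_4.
pos_x_1 = 9; pos_y_1 = 5; radius_1 = 2.75; height_1 = 5.75; pos_x_2 = 10.75; pos_y_2 = 12; pos_z_2 = 7.5; radius_2 = 2.25; pos_x_3 = 12.5; pos_y_3 = 7.5; pos_z_3 = 6; height_3 = 4.5; pos_y_4 = 10.25; pos_z_4 = 11.5; depth_4 = 3.25; height_4 = 3.5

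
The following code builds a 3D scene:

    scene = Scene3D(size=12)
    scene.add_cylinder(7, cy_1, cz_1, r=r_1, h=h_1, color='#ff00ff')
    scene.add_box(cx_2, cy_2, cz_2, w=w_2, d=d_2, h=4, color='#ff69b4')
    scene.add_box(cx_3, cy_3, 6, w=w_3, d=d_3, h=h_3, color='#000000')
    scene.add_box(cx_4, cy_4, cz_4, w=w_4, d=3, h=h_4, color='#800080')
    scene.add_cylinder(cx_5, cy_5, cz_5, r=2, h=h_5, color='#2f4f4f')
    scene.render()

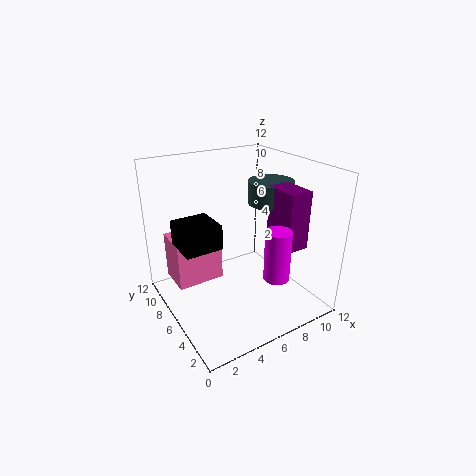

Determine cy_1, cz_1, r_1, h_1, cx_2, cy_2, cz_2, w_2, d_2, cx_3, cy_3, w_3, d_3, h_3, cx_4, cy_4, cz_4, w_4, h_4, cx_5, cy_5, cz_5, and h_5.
cy_1 = 2, cz_1 = 4, r_1 = 1, h_1 = 4, cx_2 = 1, cy_2 = 7, cz_2 = 2, w_2 = 4, d_2 = 3, cx_3 = 1, cy_3 = 5, w_3 = 3, d_3 = 3, h_3 = 2, cx_4 = 9, cy_4 = 3, cz_4 = 5, w_4 = 2, h_4 = 5, cx_5 = 10, cy_5 = 7, cz_5 = 8, h_5 = 2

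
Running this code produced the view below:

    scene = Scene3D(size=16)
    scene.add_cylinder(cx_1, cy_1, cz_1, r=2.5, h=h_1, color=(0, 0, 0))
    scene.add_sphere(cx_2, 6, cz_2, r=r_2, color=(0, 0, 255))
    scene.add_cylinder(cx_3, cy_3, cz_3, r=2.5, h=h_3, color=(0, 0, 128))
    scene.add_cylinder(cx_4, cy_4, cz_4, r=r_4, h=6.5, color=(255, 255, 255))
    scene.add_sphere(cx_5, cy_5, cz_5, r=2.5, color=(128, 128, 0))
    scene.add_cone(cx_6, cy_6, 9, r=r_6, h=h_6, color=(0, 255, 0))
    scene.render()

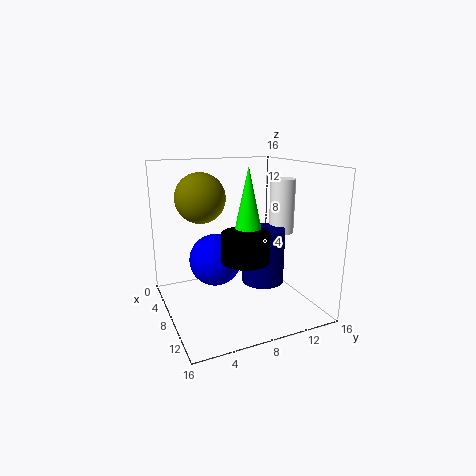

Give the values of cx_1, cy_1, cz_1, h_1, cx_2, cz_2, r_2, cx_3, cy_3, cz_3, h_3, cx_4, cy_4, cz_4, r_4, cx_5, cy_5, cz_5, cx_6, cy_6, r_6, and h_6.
cx_1 = 11, cy_1 = 7.5, cz_1 = 6.5, h_1 = 3, cx_2 = 6, cz_2 = 5, r_2 = 3, cx_3 = 7.5, cy_3 = 11.5, cz_3 = 2, h_3 = 6.5, cx_4 = 6.5, cy_4 = 14.5, cz_4 = 7.5, r_4 = 1.5, cx_5 = 9, cy_5 = 3.5, cz_5 = 13, cx_6 = 9.5, cy_6 = 8.5, r_6 = 1.5, h_6 = 7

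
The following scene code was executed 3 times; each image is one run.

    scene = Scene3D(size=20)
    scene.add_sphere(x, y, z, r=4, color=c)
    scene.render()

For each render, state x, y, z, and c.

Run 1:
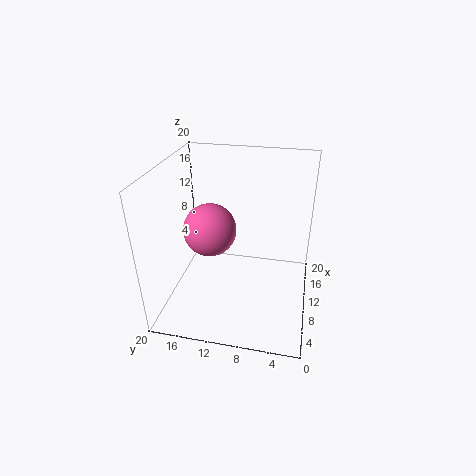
x = 13, y = 15, z = 9, c = 'hotpink'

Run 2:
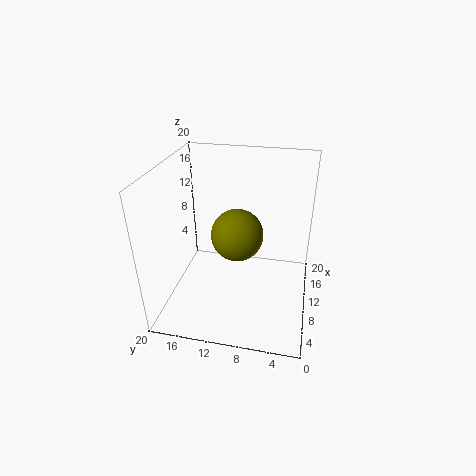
x = 14, y = 11, z = 8, c = 'olive'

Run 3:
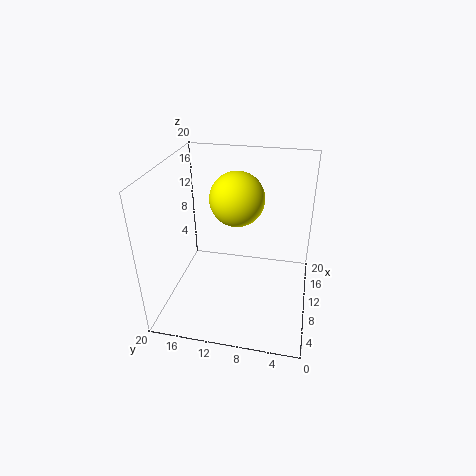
x = 14, y = 11, z = 14, c = 'yellow'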